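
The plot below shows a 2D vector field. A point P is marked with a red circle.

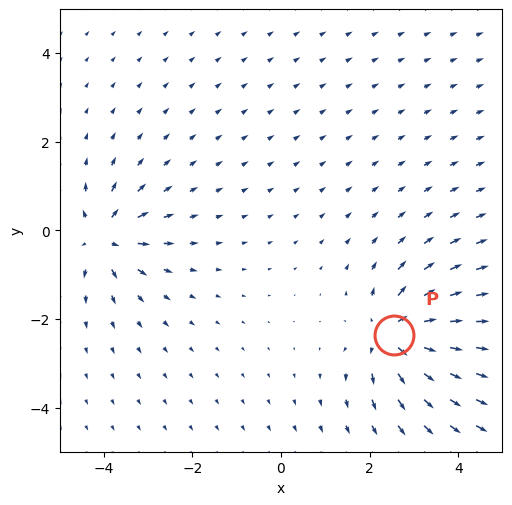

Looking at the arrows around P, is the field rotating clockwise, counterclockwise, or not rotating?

not rotating

Near P at (2.6, -2.4) the arrows show no circulation. The curl there is ≈0.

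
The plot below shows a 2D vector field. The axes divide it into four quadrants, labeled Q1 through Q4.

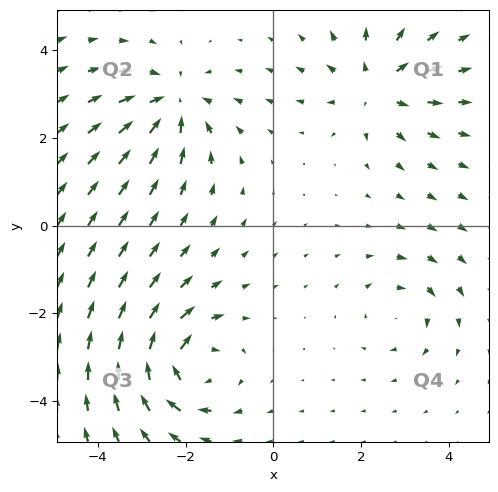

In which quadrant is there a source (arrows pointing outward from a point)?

Q1

The source sits at approximately (2.4, 3.2), which lies in quadrant Q1. The divergence there is about +4, positive as expected for a source.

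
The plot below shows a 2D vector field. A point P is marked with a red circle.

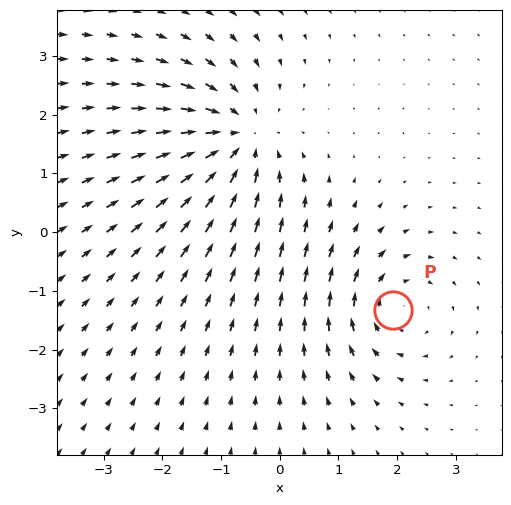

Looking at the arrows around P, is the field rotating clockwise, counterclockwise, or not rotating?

Near P at (1.9, -1.3) the arrows circulate clockwise. The curl (z-component) there is about -4; negative curl means clockwise rotation.

clockwise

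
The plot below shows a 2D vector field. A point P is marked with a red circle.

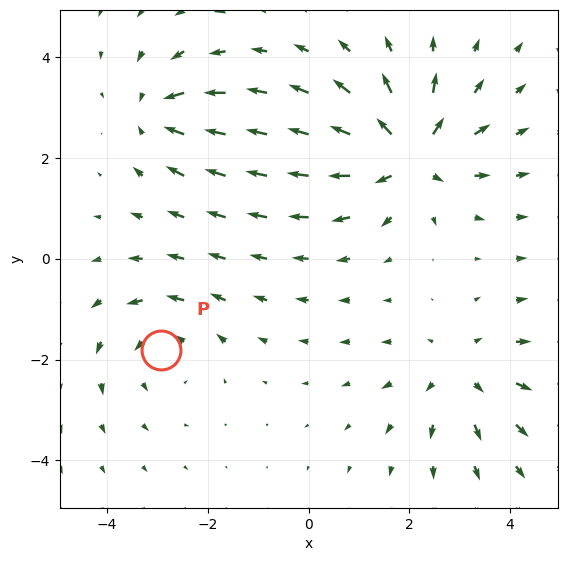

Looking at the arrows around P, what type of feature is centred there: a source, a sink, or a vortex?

At P (-2.9, -1.8) the arrows circulate counterclockwise. Divergence ≈0, curl about +3 — near-zero divergence with nonzero curl is a vortex.

vortex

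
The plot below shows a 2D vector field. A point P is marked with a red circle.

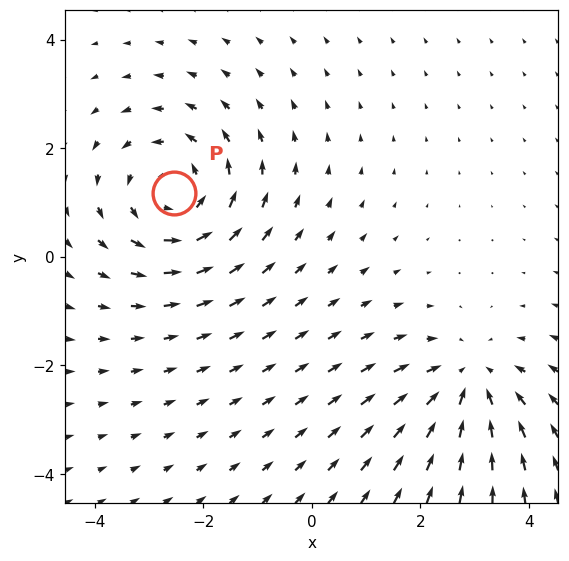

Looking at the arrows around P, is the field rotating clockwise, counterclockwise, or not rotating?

counterclockwise

Near P at (-2.5, 1.2) the arrows circulate counterclockwise. The curl (z-component) there is about +3; positive curl means counterclockwise rotation.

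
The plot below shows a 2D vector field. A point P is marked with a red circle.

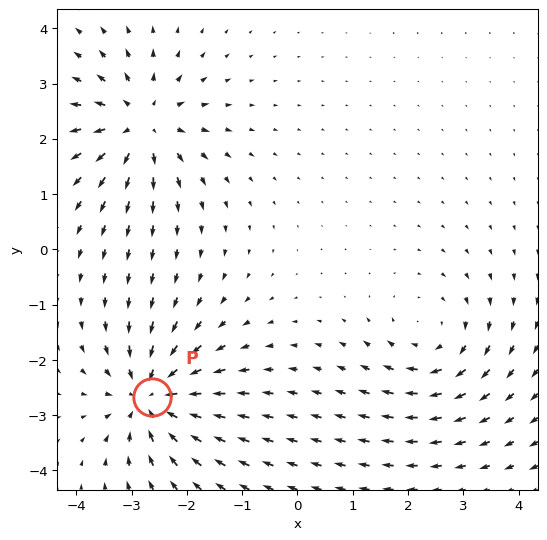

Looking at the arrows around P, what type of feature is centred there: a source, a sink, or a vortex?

sink

At P (-2.6, -2.7) the arrows converge inward. Divergence about -6, curl ≈0 — negative divergence with near-zero curl is a sink.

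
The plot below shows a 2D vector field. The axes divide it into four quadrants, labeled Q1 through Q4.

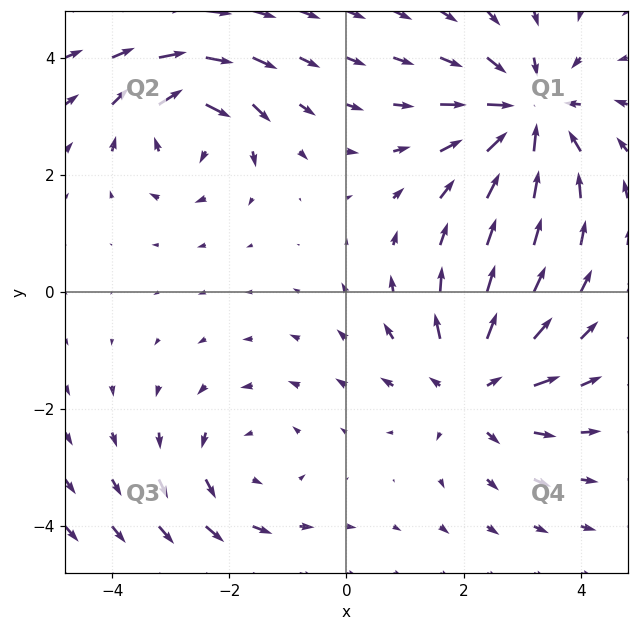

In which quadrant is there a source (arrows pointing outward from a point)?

The source sits at approximately (2.2, -1.6), which lies in quadrant Q4. The divergence there is about +4, positive as expected for a source.

Q4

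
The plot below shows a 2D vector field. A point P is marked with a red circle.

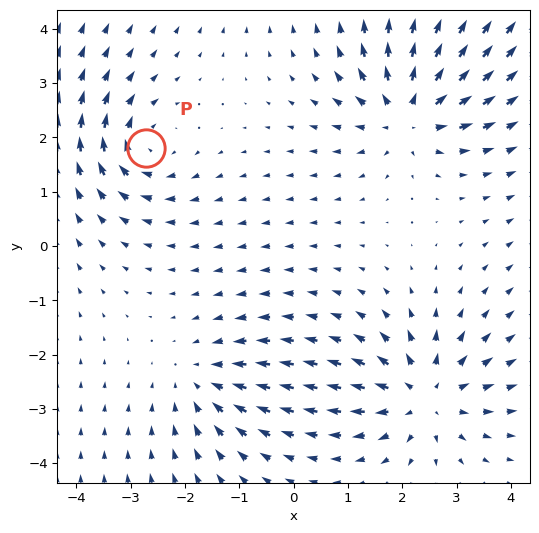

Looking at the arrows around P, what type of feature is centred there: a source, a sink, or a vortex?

vortex

At P (-2.7, 1.8) the arrows circulate clockwise. Divergence ≈0, curl about -4 — near-zero divergence with nonzero curl is a vortex.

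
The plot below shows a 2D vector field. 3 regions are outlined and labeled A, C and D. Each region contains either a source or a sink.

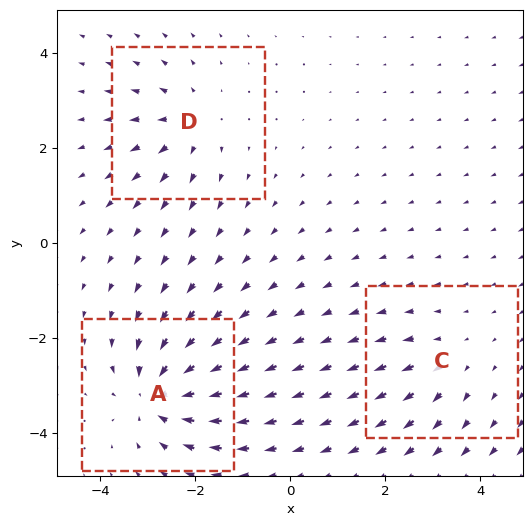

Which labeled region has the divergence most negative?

A

Divergence at each region's feature centre — A: about -6, C: about +2, D: about +4. Region A is most negative.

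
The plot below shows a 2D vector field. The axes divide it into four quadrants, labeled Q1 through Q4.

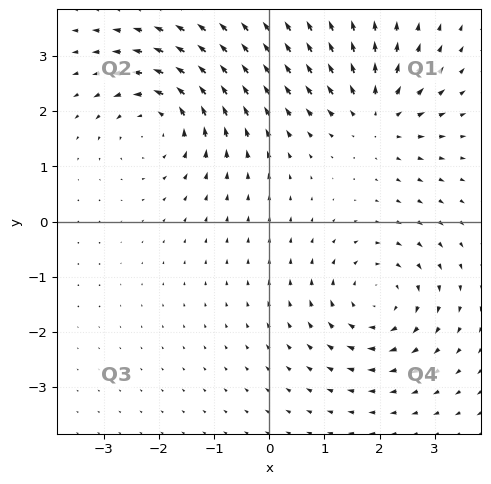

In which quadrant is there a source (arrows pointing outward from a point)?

The source sits at approximately (1.9, 1.9), which lies in quadrant Q1. The divergence there is about +5, positive as expected for a source.

Q1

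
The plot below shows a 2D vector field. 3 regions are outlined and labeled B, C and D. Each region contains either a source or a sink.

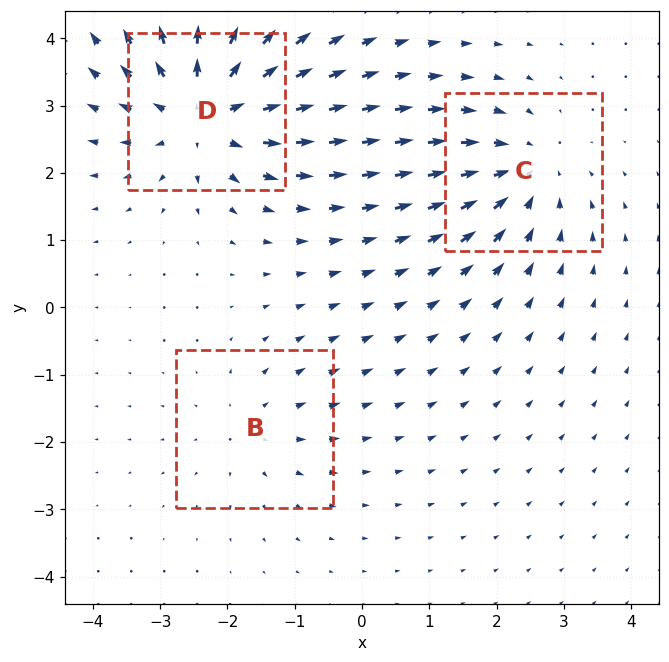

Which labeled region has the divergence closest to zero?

B

Divergence at each region's feature centre — B: about +2, C: about -3, D: about +5. Region B is closest to zero.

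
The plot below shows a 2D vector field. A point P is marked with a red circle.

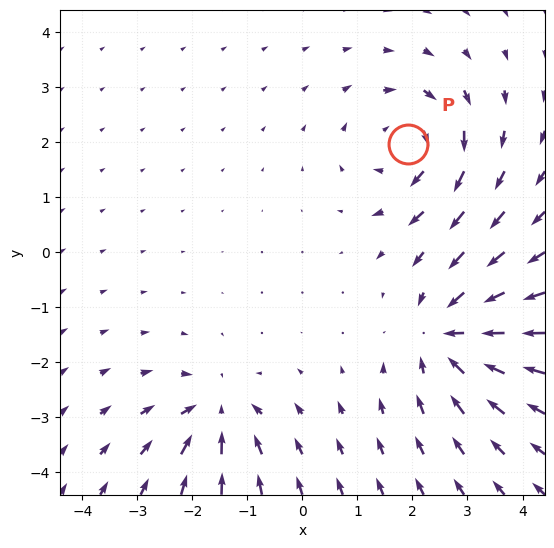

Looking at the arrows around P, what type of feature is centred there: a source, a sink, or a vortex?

vortex

At P (1.9, 2.0) the arrows circulate clockwise. Divergence ≈0, curl about -4 — near-zero divergence with nonzero curl is a vortex.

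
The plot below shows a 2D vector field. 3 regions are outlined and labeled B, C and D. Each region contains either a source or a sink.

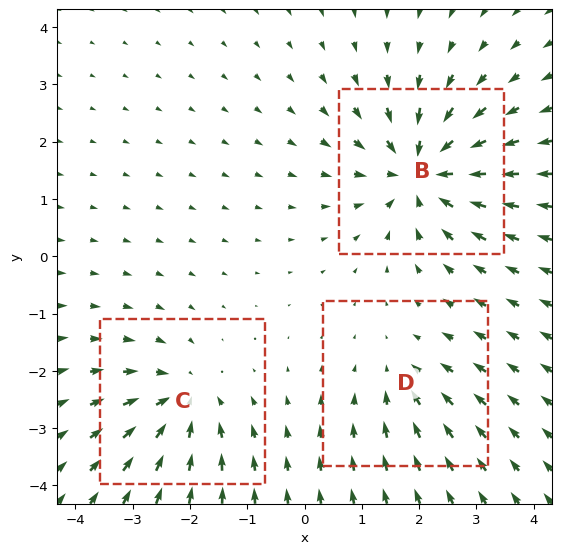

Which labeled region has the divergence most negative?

Divergence at each region's feature centre — B: about -5, C: about -4, D: about -2. Region B is most negative.

B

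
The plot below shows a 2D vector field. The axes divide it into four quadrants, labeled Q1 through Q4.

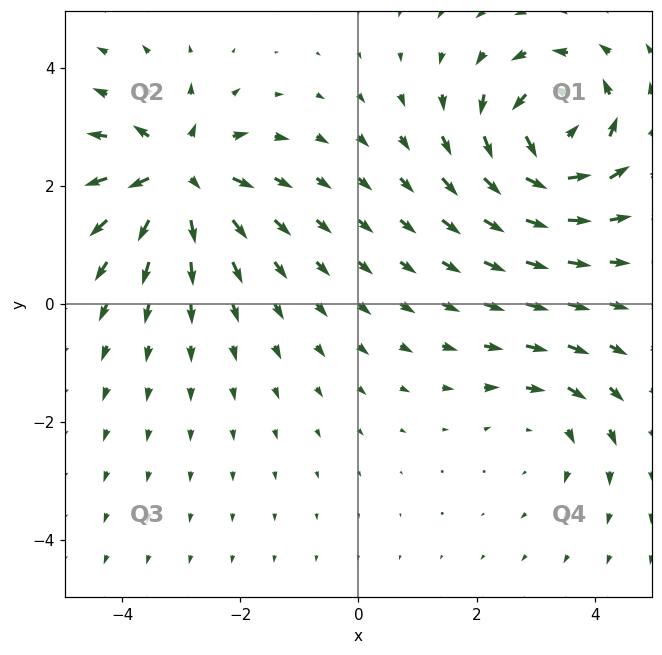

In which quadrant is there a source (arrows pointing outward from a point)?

Q2

The source sits at approximately (-3.1, 2.2), which lies in quadrant Q2. The divergence there is about +6, positive as expected for a source.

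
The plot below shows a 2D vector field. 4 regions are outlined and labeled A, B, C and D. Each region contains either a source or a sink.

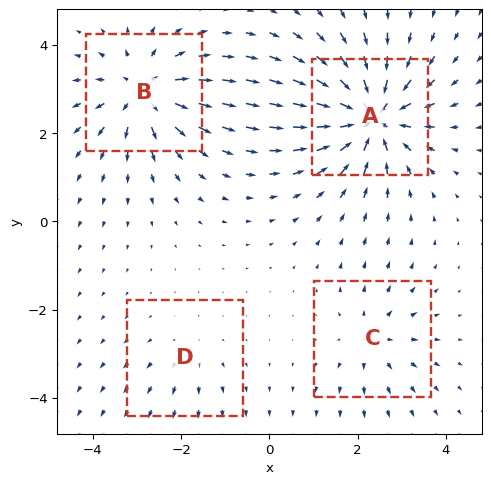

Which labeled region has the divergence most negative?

A

Divergence at each region's feature centre — A: about -8, B: about +6, C: about +4, D: about +2. Region A is most negative.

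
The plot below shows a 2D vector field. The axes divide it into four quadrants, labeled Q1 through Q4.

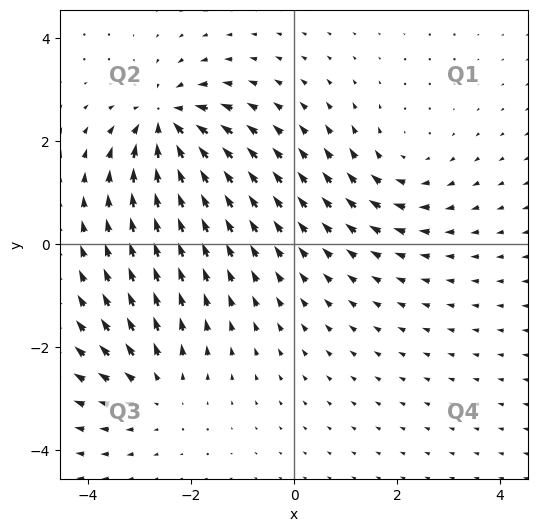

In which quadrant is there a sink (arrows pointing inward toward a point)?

The sink sits at approximately (-2.5, 2.4), which lies in quadrant Q2. The divergence there is about -6, negative as expected for a sink.

Q2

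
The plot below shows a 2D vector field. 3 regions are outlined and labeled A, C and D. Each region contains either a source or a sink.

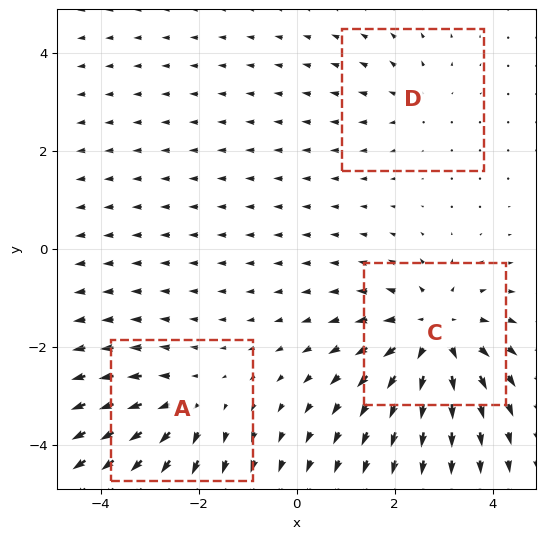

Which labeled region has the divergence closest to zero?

Divergence at each region's feature centre — A: about +3, C: about +4, D: about +2. Region D is closest to zero.

D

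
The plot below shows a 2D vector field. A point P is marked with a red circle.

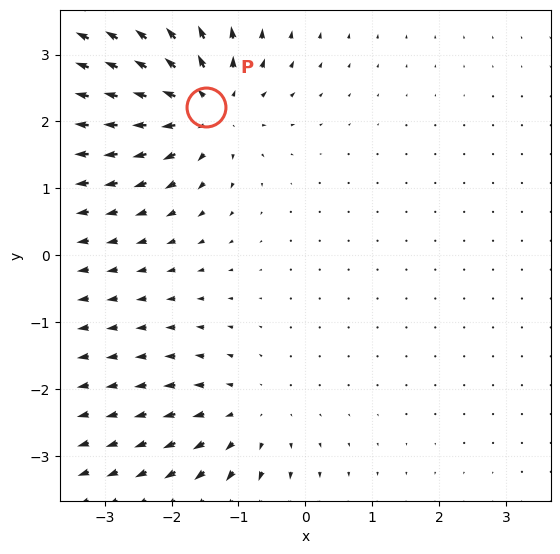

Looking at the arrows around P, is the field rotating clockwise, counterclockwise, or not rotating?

Near P at (-1.5, 2.2) the arrows show no circulation. The curl there is ≈0.

not rotating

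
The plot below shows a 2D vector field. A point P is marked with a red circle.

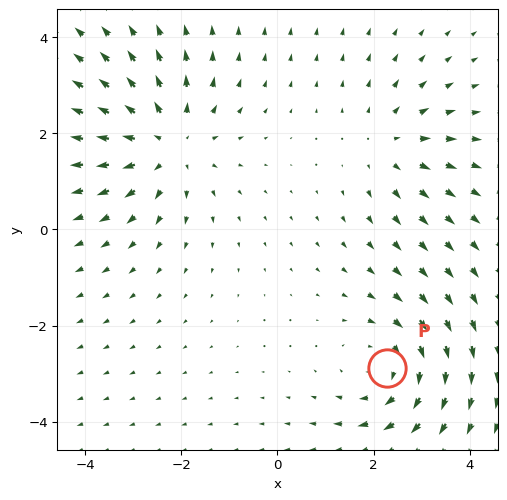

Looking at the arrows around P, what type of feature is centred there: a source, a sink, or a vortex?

vortex

At P (2.3, -2.9) the arrows circulate clockwise. Divergence ≈0, curl about -3 — near-zero divergence with nonzero curl is a vortex.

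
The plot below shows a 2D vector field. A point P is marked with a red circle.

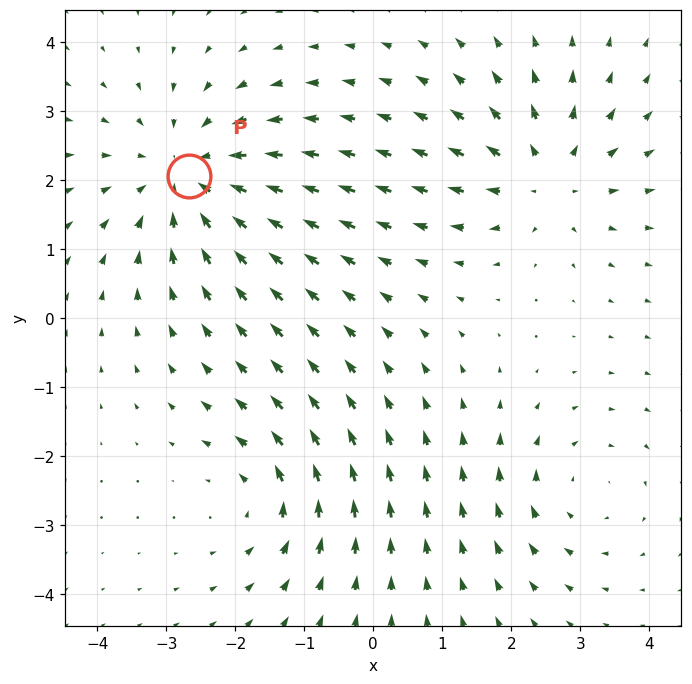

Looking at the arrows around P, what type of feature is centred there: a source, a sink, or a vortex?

At P (-2.7, 2.1) the arrows converge inward. Divergence about -4, curl ≈0 — negative divergence with near-zero curl is a sink.

sink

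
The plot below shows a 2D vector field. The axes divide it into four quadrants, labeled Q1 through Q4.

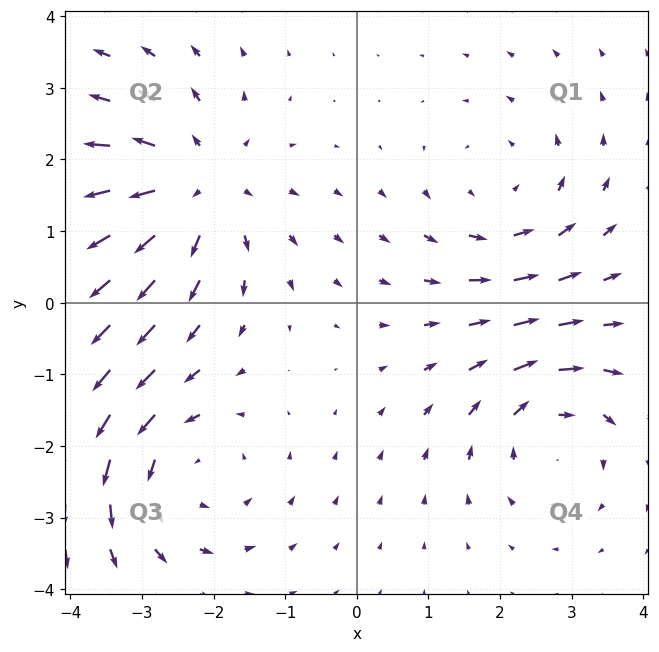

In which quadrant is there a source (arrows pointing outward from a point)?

Q2

The source sits at approximately (-2.3, 1.6), which lies in quadrant Q2. The divergence there is about +4, positive as expected for a source.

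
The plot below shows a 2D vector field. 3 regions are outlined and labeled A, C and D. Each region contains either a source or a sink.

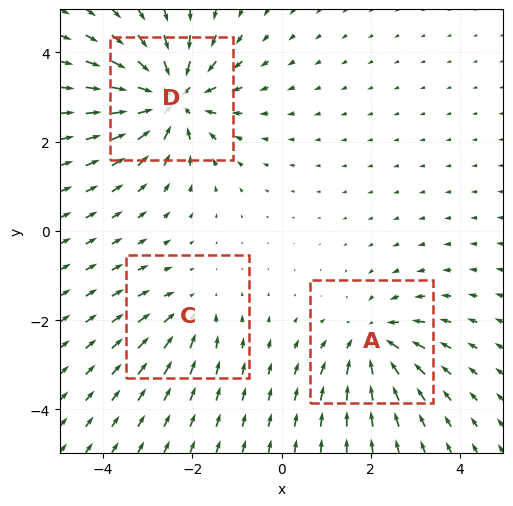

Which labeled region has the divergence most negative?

D

Divergence at each region's feature centre — A: about -4, C: about -2, D: about -6. Region D is most negative.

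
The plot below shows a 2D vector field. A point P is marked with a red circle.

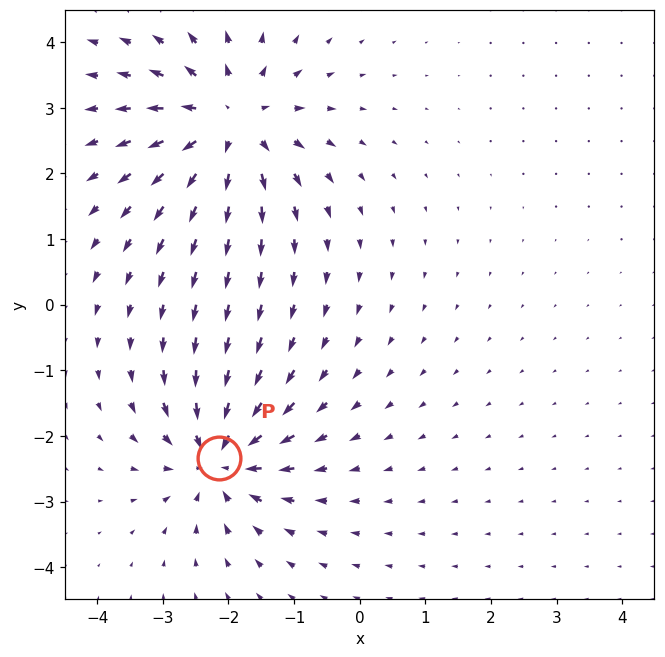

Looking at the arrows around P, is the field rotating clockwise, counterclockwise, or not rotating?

not rotating

Near P at (-2.1, -2.3) the arrows show no circulation. The curl there is ≈0.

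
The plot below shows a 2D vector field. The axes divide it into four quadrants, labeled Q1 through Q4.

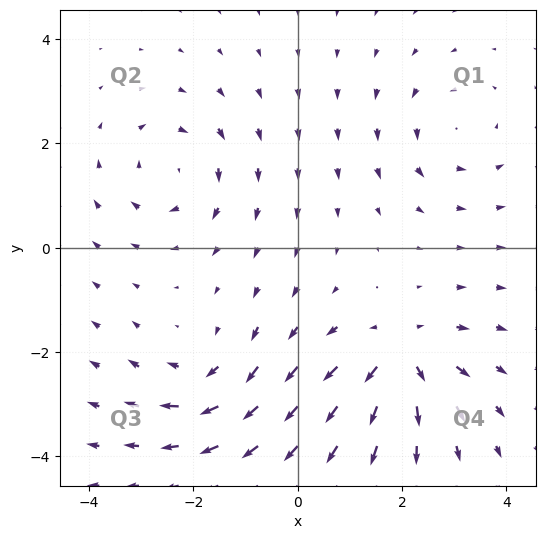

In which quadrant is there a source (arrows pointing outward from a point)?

Q4

The source sits at approximately (2.0, -2.1), which lies in quadrant Q4. The divergence there is about +6, positive as expected for a source.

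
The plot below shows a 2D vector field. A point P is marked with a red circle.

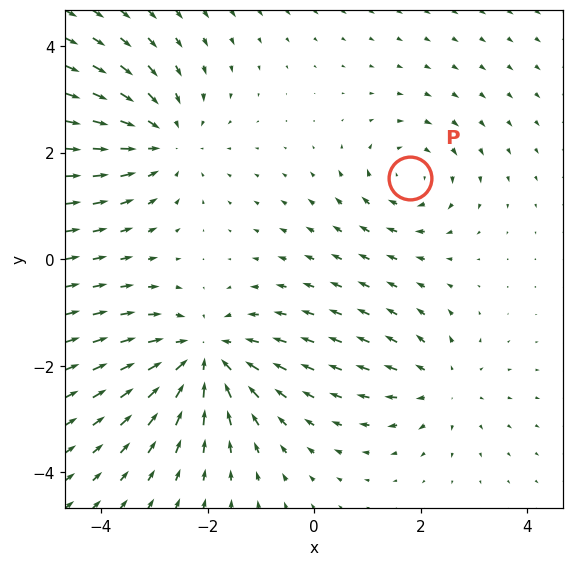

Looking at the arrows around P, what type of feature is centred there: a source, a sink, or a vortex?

vortex

At P (1.8, 1.5) the arrows circulate clockwise. Divergence ≈0, curl about -3 — near-zero divergence with nonzero curl is a vortex.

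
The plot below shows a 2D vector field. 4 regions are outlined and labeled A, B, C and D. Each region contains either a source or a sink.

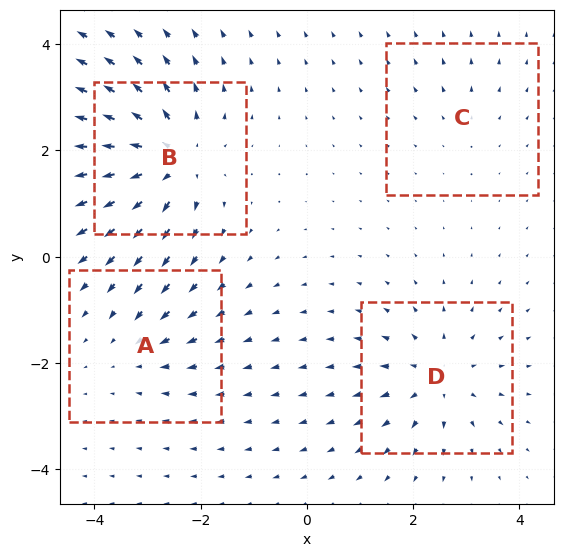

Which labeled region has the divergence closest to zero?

Divergence at each region's feature centre — A: about -3, B: about +7, C: about +2, D: about +5. Region C is closest to zero.

C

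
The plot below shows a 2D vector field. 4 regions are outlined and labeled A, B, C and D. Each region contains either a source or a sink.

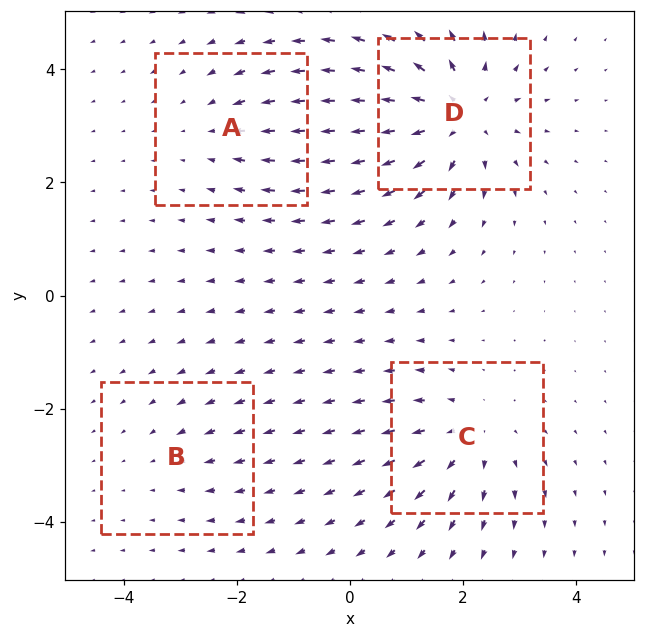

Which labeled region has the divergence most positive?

Divergence at each region's feature centre — A: about -3, B: about -2, C: about +4, D: about +7. Region D is most positive.

D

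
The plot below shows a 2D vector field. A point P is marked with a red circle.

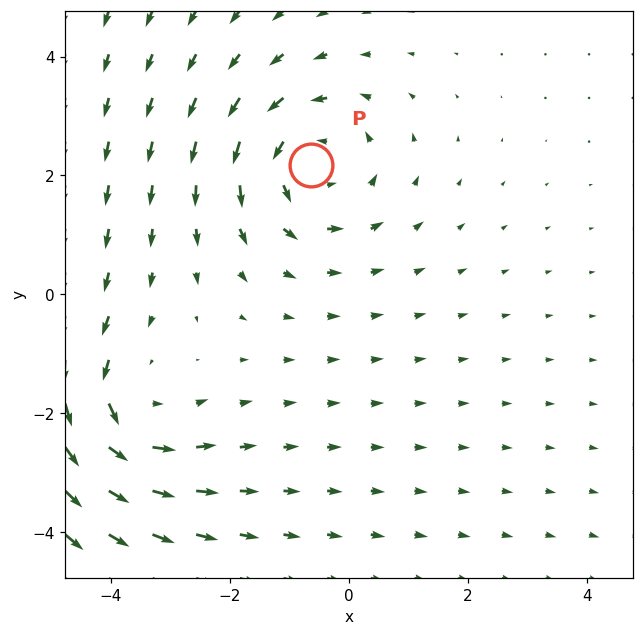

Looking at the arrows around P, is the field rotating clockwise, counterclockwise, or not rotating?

Near P at (-0.6, 2.2) the arrows circulate counterclockwise. The curl (z-component) there is about +3; positive curl means counterclockwise rotation.

counterclockwise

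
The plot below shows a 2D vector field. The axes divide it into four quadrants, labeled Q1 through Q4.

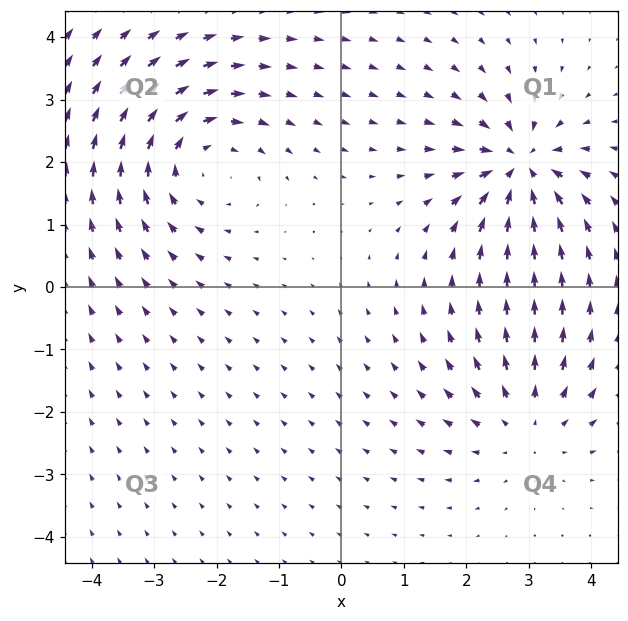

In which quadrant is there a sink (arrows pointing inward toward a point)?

The sink sits at approximately (2.9, 1.9), which lies in quadrant Q1. The divergence there is about -6, negative as expected for a sink.

Q1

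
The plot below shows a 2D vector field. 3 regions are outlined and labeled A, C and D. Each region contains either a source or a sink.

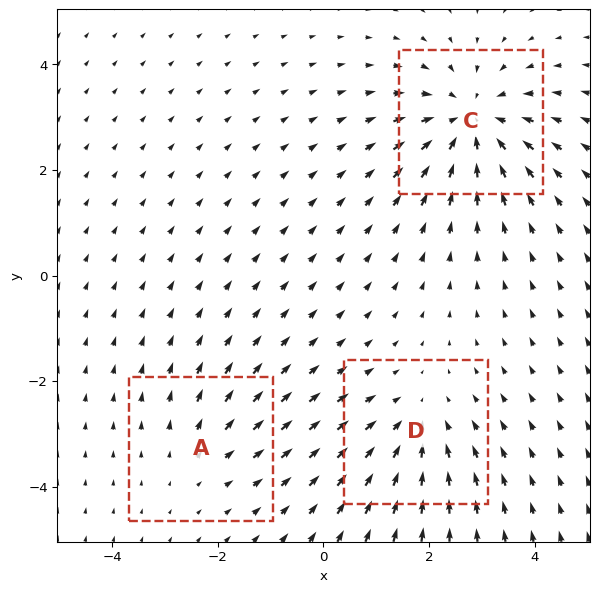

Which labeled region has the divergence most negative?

Divergence at each region's feature centre — A: about +2, C: about -4, D: about -3. Region C is most negative.

C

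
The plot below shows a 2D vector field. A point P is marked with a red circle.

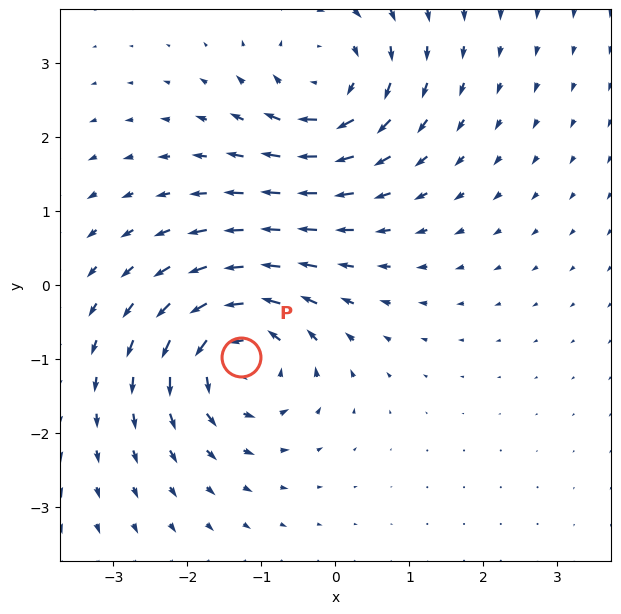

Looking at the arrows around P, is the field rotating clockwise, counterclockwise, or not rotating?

Near P at (-1.3, -1.0) the arrows circulate counterclockwise. The curl (z-component) there is about +6; positive curl means counterclockwise rotation.

counterclockwise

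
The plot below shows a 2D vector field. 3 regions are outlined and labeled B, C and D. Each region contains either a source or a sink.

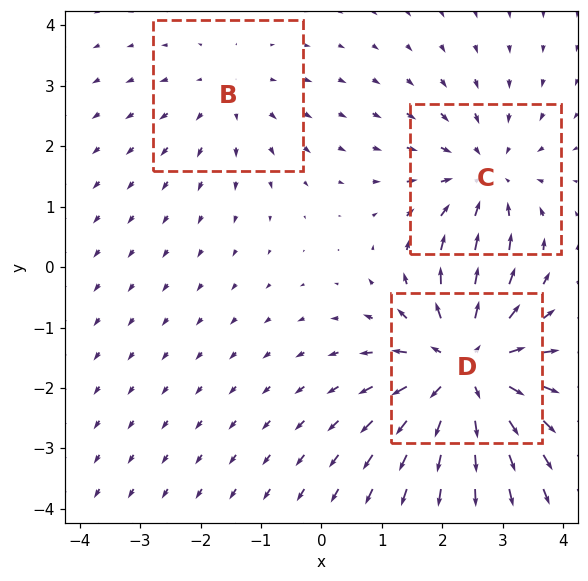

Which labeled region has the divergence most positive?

D

Divergence at each region's feature centre — B: about +2, C: about -3, D: about +4. Region D is most positive.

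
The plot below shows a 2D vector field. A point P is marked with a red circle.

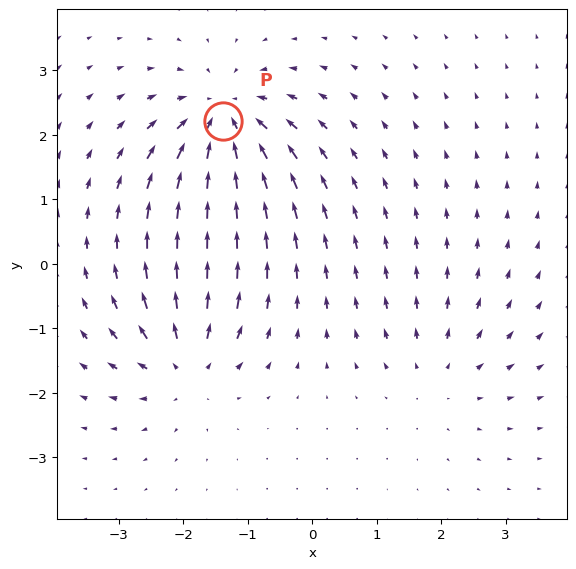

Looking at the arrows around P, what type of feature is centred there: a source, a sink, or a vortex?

At P (-1.4, 2.2) the arrows converge inward. Divergence about -6, curl ≈0 — negative divergence with near-zero curl is a sink.

sink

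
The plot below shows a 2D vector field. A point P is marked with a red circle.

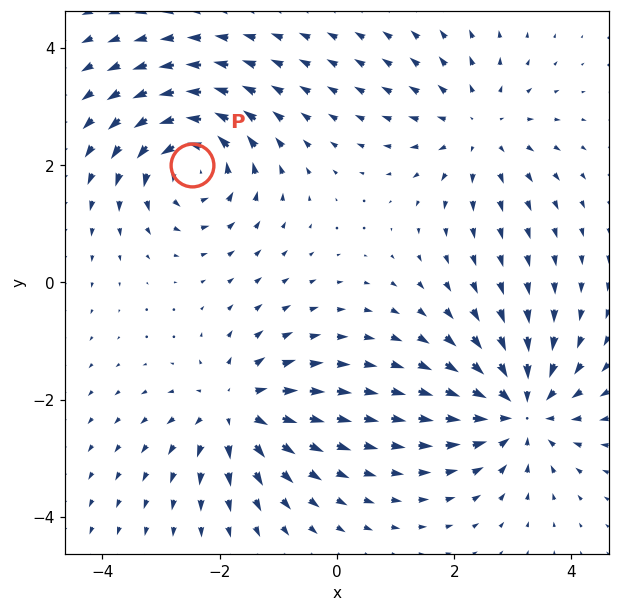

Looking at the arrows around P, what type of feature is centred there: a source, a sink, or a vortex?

vortex

At P (-2.5, 2.0) the arrows circulate counterclockwise. Divergence ≈0, curl about +5 — near-zero divergence with nonzero curl is a vortex.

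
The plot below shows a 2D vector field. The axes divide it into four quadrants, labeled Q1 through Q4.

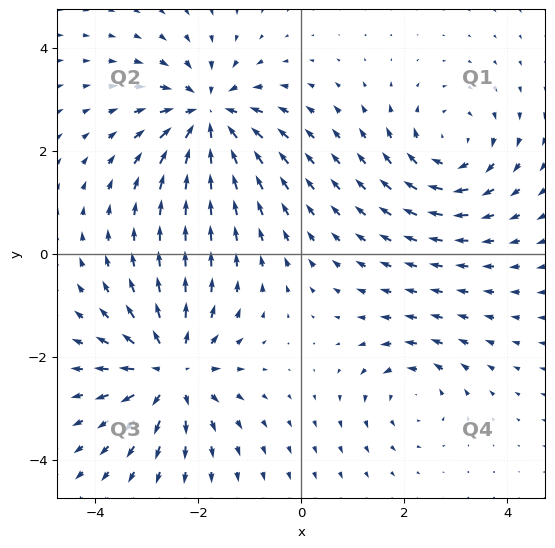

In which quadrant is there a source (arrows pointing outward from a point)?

The source sits at approximately (-2.5, -2.3), which lies in quadrant Q3. The divergence there is about +5, positive as expected for a source.

Q3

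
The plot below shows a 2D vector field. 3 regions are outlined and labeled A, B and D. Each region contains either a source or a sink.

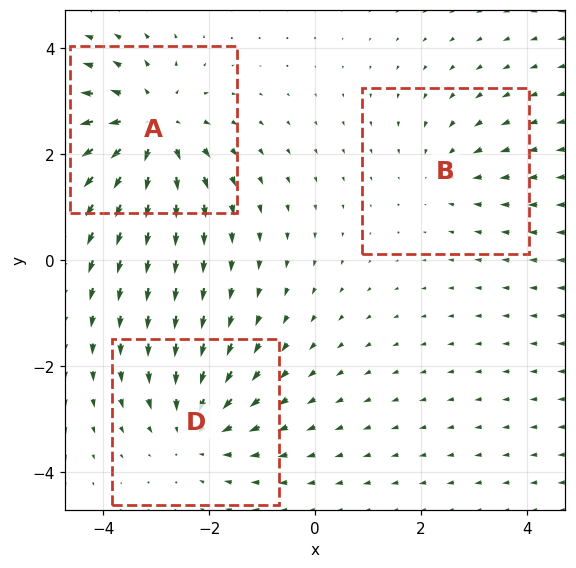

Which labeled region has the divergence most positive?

A

Divergence at each region's feature centre — A: about +4, B: about -2, D: about -3. Region A is most positive.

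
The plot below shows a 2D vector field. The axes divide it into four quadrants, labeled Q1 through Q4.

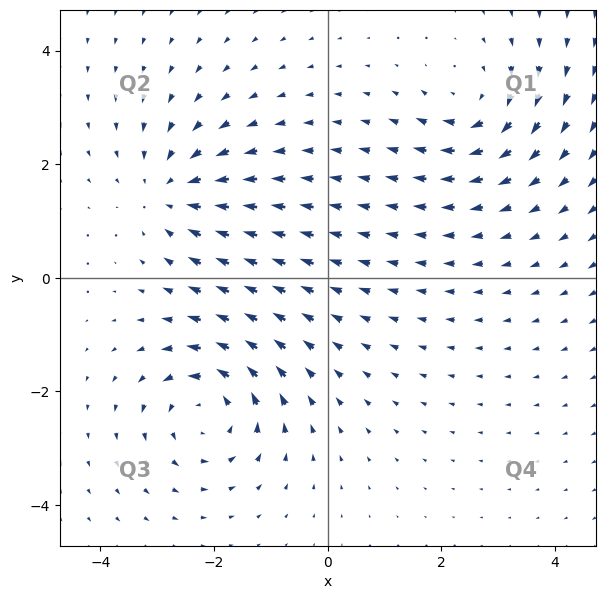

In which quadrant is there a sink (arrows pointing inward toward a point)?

The sink sits at approximately (-2.7, 1.5), which lies in quadrant Q2. The divergence there is about -4, negative as expected for a sink.

Q2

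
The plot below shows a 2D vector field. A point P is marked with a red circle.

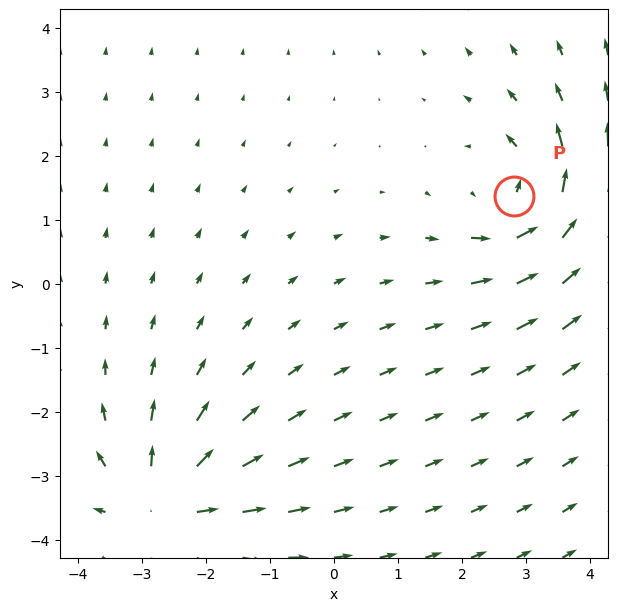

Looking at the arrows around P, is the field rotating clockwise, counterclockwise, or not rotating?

Near P at (2.8, 1.4) the arrows circulate counterclockwise. The curl (z-component) there is about +3; positive curl means counterclockwise rotation.

counterclockwise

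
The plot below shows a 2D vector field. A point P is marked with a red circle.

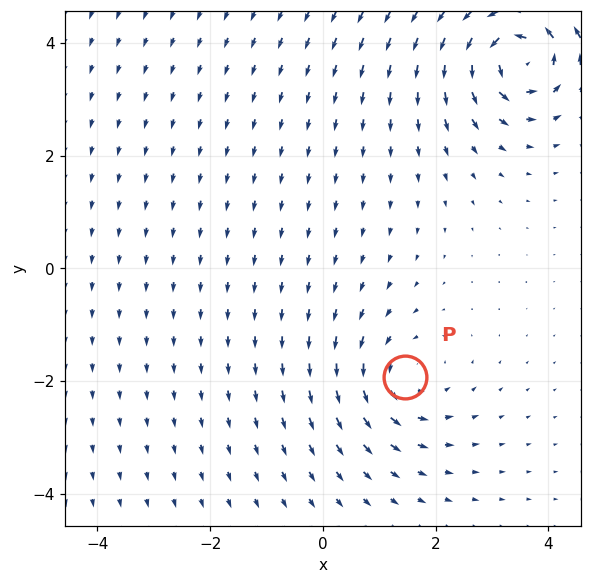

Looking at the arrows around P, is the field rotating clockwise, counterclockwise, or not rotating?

Near P at (1.5, -1.9) the arrows circulate counterclockwise. The curl (z-component) there is about +3; positive curl means counterclockwise rotation.

counterclockwise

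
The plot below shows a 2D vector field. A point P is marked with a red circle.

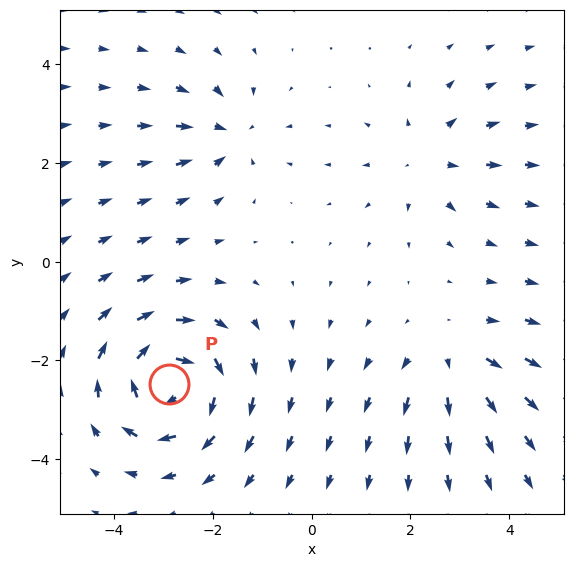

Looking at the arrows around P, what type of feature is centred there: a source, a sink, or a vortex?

At P (-2.9, -2.5) the arrows circulate clockwise. Divergence ≈0, curl about -7 — near-zero divergence with nonzero curl is a vortex.

vortex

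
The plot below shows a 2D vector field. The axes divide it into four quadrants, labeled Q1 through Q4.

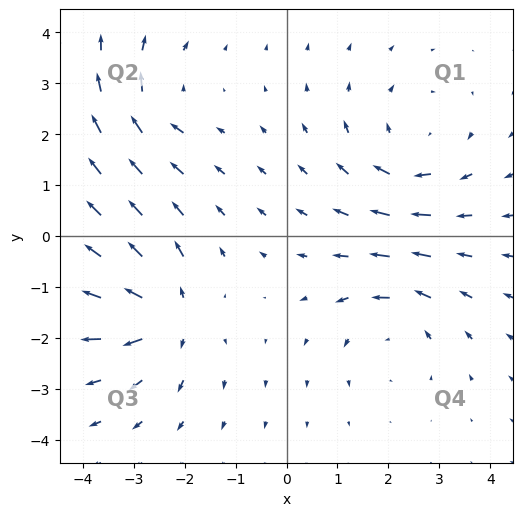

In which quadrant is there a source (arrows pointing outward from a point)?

Q3

The source sits at approximately (-2.3, -1.6), which lies in quadrant Q3. The divergence there is about +6, positive as expected for a source.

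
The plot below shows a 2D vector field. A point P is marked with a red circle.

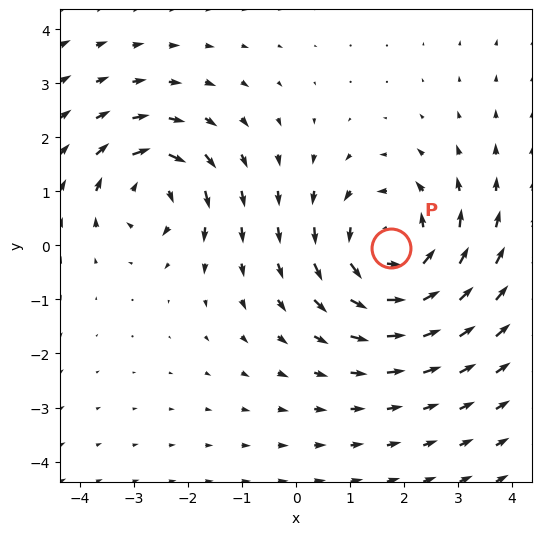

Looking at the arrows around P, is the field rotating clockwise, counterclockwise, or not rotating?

counterclockwise

Near P at (1.8, -0.1) the arrows circulate counterclockwise. The curl (z-component) there is about +4; positive curl means counterclockwise rotation.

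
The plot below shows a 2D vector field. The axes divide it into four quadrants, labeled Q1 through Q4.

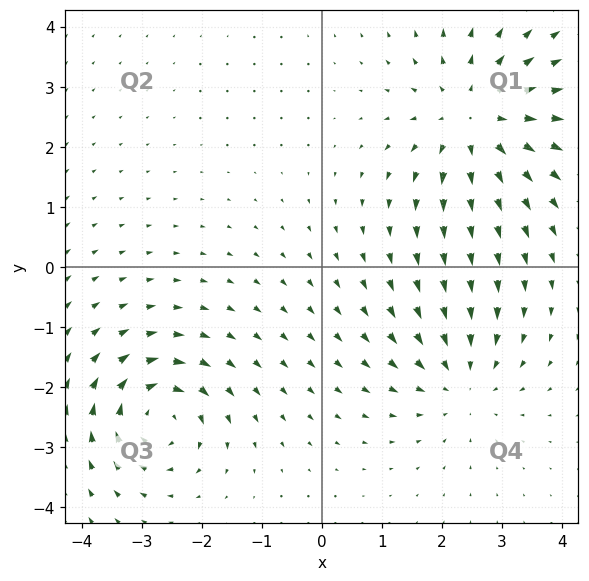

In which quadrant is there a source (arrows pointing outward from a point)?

Q1

The source sits at approximately (2.5, 2.5), which lies in quadrant Q1. The divergence there is about +4, positive as expected for a source.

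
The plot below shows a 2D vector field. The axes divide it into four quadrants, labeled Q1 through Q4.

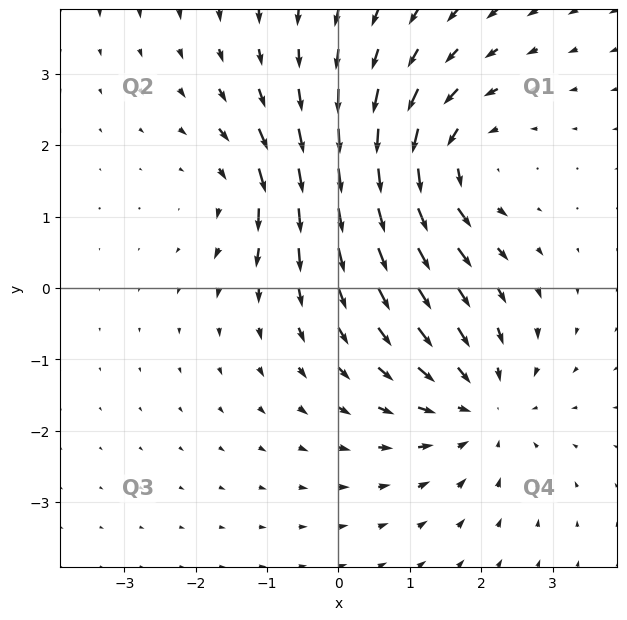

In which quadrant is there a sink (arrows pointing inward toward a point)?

Q4

The sink sits at approximately (2.0, -1.6), which lies in quadrant Q4. The divergence there is about -4, negative as expected for a sink.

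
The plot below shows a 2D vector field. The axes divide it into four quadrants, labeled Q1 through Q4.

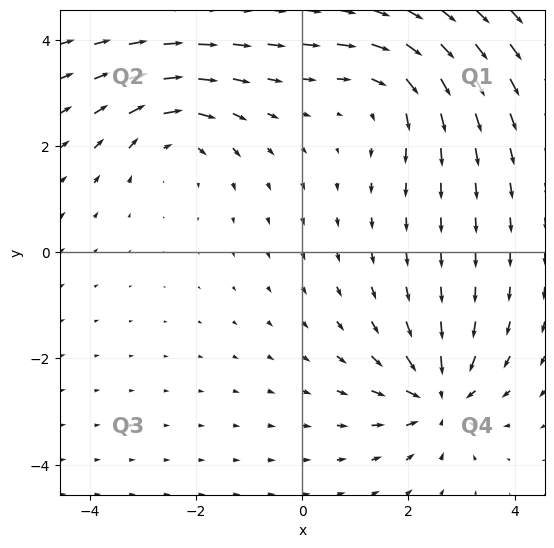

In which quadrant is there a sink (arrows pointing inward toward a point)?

Q4

The sink sits at approximately (2.6, -2.7), which lies in quadrant Q4. The divergence there is about -4, negative as expected for a sink.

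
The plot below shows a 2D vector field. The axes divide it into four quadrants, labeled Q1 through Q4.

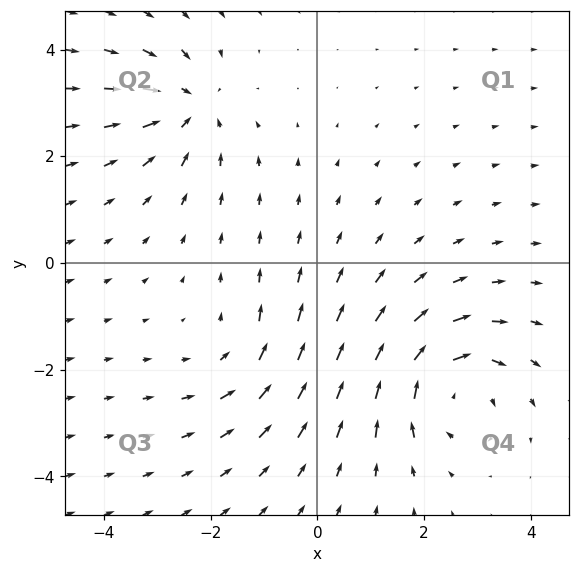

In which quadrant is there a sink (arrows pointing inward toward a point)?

Q2

The sink sits at approximately (-2.4, 2.9), which lies in quadrant Q2. The divergence there is about -4, negative as expected for a sink.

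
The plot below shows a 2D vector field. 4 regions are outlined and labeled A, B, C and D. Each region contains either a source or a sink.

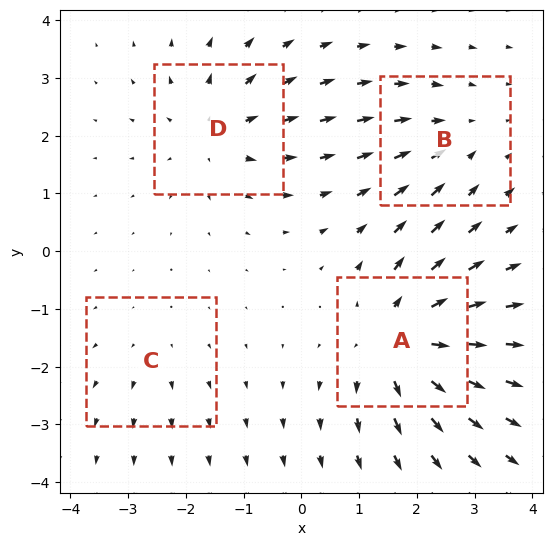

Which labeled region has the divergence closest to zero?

Divergence at each region's feature centre — A: about +7, B: about -3, C: about +2, D: about +4. Region C is closest to zero.

C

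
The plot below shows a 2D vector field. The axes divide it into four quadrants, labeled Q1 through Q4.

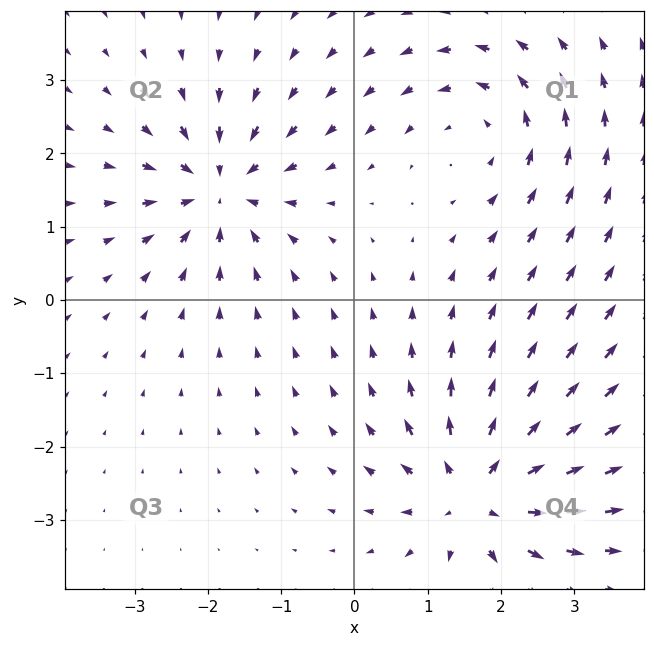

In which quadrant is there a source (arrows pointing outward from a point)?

The source sits at approximately (1.7, -2.6), which lies in quadrant Q4. The divergence there is about +5, positive as expected for a source.

Q4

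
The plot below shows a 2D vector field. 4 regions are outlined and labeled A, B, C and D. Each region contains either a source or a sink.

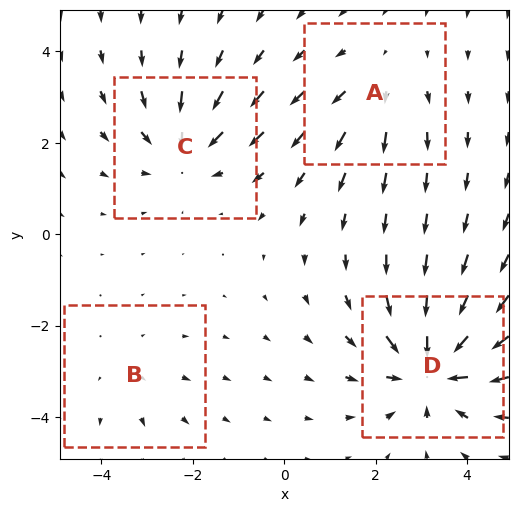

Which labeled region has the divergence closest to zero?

B

Divergence at each region's feature centre — A: about +3, B: about +2, C: about -4, D: about -7. Region B is closest to zero.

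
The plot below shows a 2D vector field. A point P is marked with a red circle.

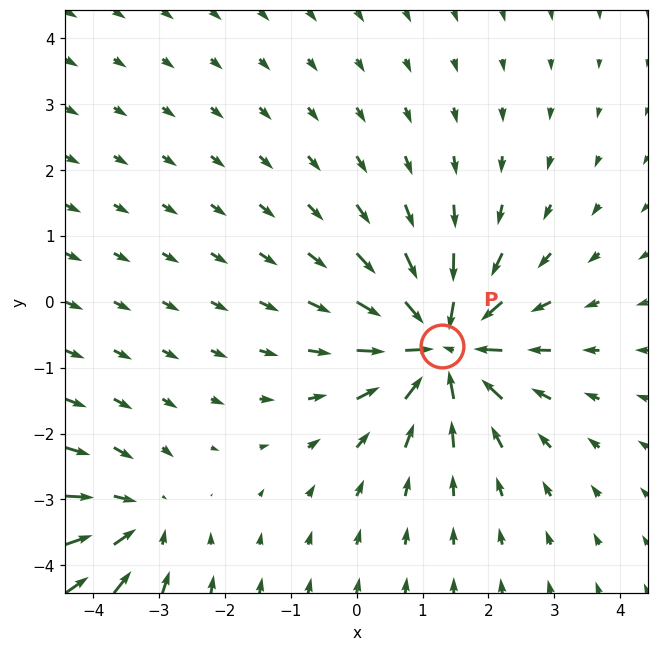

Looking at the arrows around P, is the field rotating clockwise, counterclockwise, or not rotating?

Near P at (1.3, -0.7) the arrows show no circulation. The curl there is ≈0.

not rotating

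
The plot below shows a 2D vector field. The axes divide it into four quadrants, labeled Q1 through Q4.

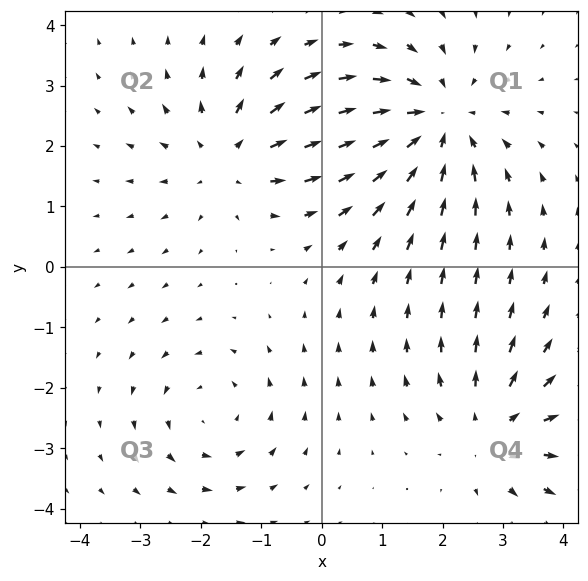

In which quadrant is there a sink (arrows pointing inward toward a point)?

Q1

The sink sits at approximately (1.9, 2.4), which lies in quadrant Q1. The divergence there is about -4, negative as expected for a sink.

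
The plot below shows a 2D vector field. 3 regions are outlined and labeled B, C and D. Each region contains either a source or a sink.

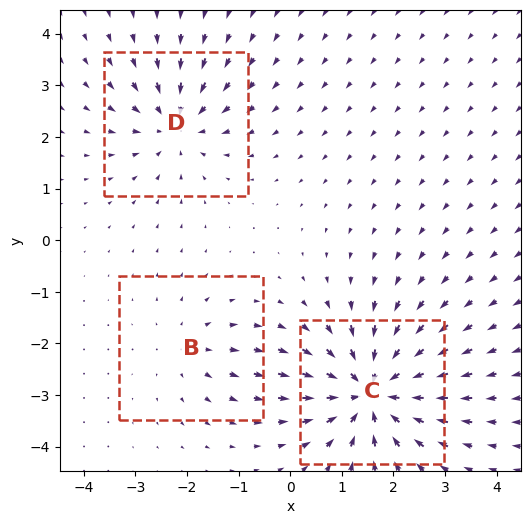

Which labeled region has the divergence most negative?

Divergence at each region's feature centre — B: about +2, C: about -6, D: about -4. Region C is most negative.

C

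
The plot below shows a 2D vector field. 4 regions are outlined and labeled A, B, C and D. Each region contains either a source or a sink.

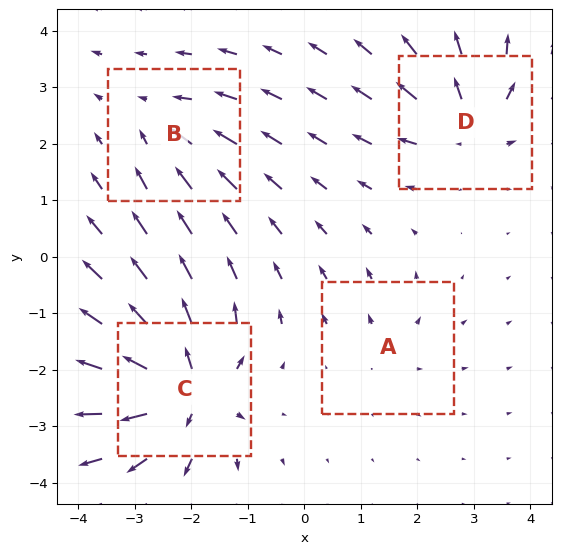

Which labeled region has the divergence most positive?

C

Divergence at each region's feature centre — A: about +2, B: about -4, C: about +9, D: about +6. Region C is most positive.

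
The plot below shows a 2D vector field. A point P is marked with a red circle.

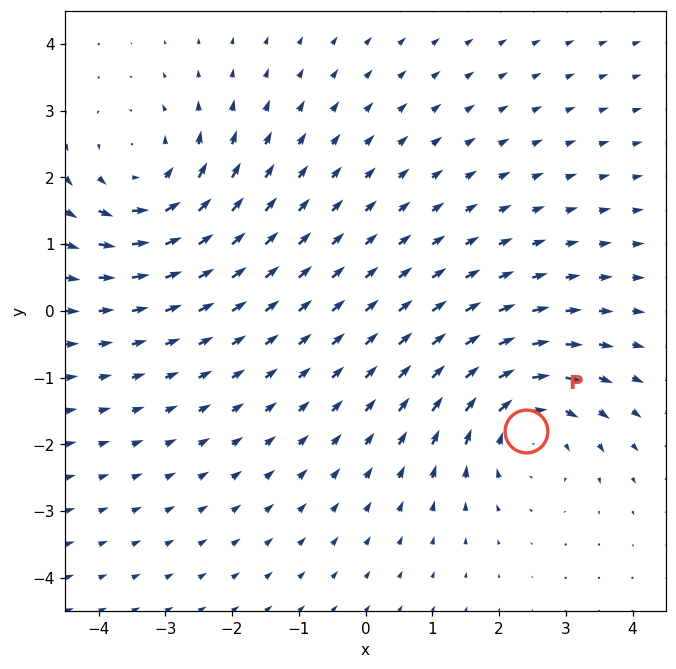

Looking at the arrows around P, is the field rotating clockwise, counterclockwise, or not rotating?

Near P at (2.4, -1.8) the arrows circulate clockwise. The curl (z-component) there is about -4; negative curl means clockwise rotation.

clockwise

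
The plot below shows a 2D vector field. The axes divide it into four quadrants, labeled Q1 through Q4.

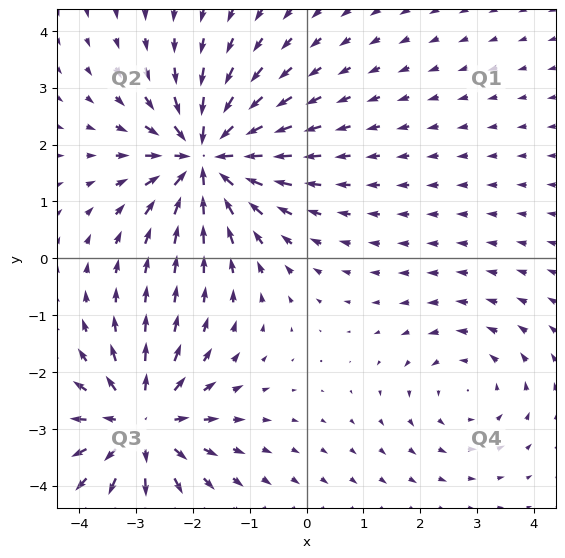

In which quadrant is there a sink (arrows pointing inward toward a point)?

The sink sits at approximately (-1.8, 1.8), which lies in quadrant Q2. The divergence there is about -6, negative as expected for a sink.

Q2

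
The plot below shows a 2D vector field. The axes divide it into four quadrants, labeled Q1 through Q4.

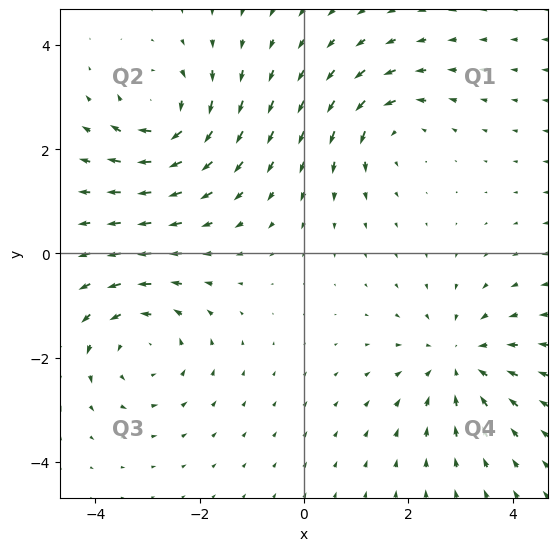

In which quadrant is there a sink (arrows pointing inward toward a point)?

The sink sits at approximately (3.0, -2.1), which lies in quadrant Q4. The divergence there is about -3, negative as expected for a sink.

Q4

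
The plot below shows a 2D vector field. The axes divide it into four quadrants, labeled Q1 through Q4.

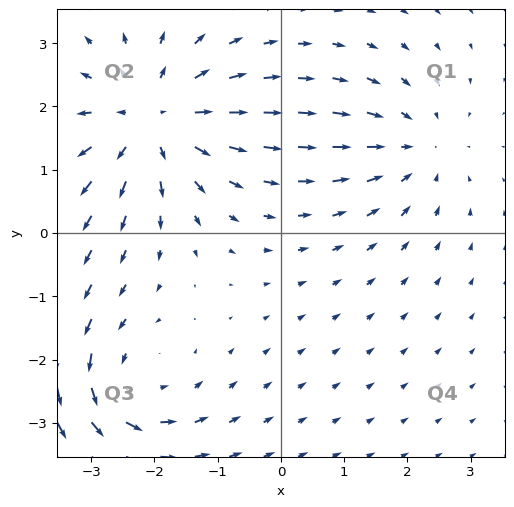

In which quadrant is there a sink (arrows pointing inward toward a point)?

Q1

The sink sits at approximately (2.1, 1.3), which lies in quadrant Q1. The divergence there is about -3, negative as expected for a sink.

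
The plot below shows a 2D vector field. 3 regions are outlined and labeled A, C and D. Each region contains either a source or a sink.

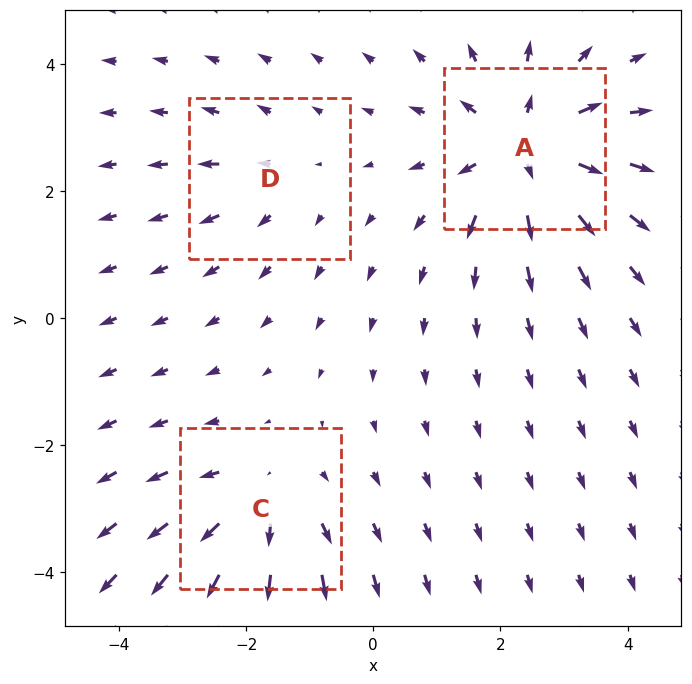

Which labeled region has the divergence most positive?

A

Divergence at each region's feature centre — A: about +5, C: about +3, D: about +2. Region A is most positive.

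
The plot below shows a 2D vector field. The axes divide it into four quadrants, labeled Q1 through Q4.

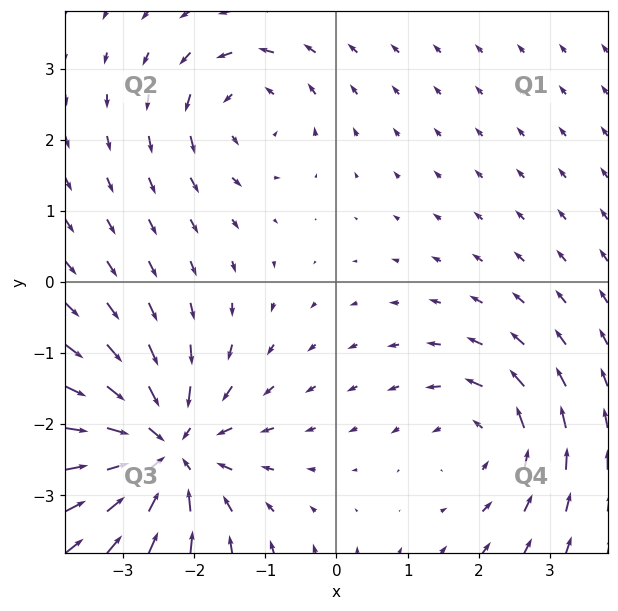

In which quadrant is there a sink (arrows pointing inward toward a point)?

The sink sits at approximately (-2.4, -2.4), which lies in quadrant Q3. The divergence there is about -5, negative as expected for a sink.

Q3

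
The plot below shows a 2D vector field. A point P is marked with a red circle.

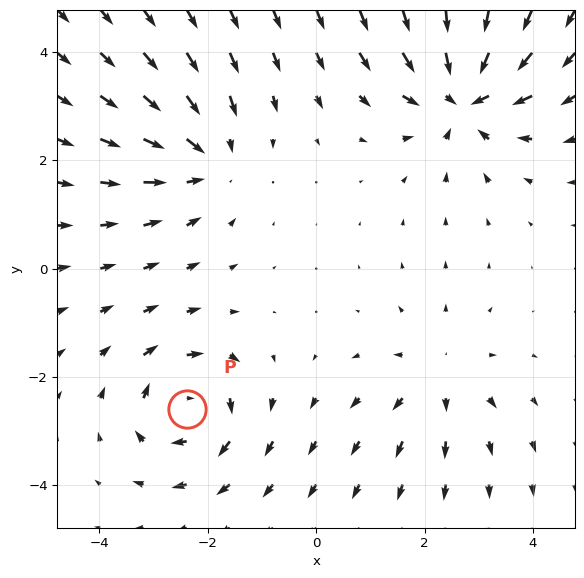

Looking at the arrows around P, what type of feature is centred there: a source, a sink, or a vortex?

At P (-2.4, -2.6) the arrows circulate clockwise. Divergence ≈0, curl about -5 — near-zero divergence with nonzero curl is a vortex.

vortex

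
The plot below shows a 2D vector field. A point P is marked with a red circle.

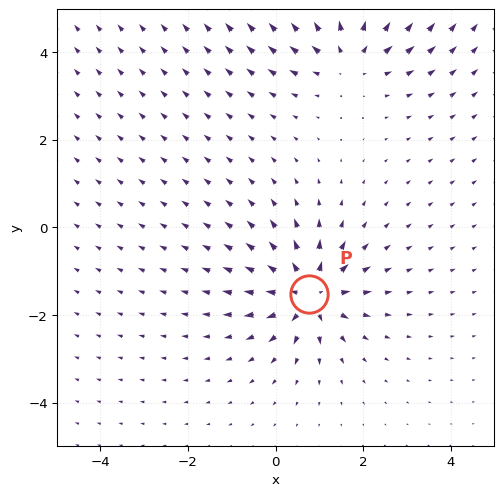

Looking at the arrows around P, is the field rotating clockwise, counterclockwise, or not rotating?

Near P at (0.8, -1.5) the arrows show no circulation. The curl there is ≈0.

not rotating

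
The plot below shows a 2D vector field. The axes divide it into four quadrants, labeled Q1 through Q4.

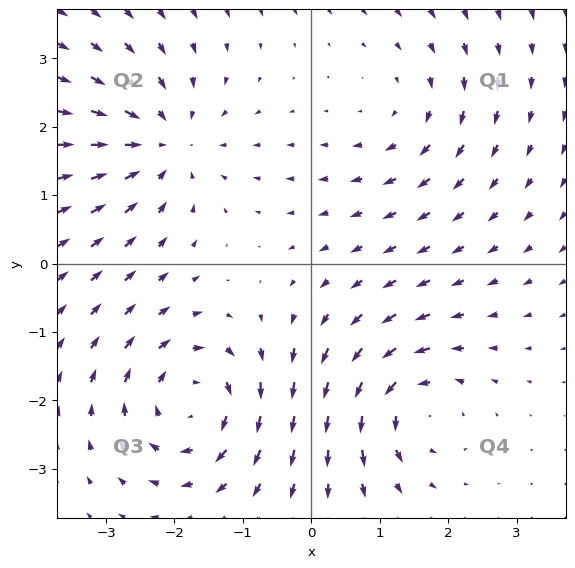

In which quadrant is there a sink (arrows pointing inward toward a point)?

Q2

The sink sits at approximately (-2.1, 1.7), which lies in quadrant Q2. The divergence there is about -4, negative as expected for a sink.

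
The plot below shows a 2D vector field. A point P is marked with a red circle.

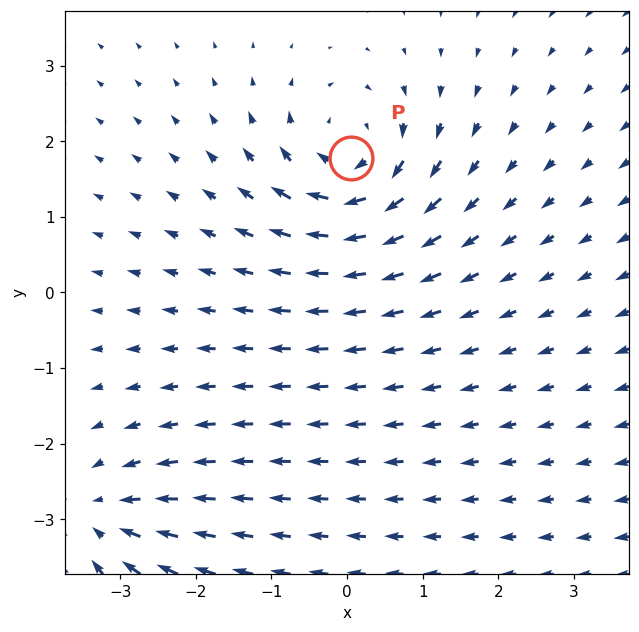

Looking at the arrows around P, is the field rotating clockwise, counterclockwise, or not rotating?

clockwise

Near P at (0.1, 1.8) the arrows circulate clockwise. The curl (z-component) there is about -5; negative curl means clockwise rotation.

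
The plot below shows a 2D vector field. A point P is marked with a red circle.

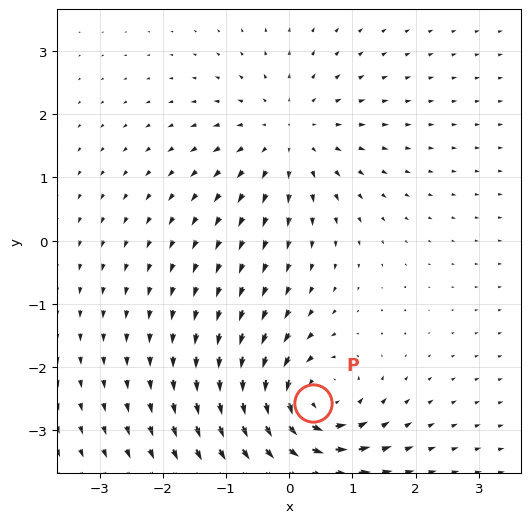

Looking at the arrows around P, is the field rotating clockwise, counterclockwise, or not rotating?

Near P at (0.4, -2.6) the arrows circulate counterclockwise. The curl (z-component) there is about +5; positive curl means counterclockwise rotation.

counterclockwise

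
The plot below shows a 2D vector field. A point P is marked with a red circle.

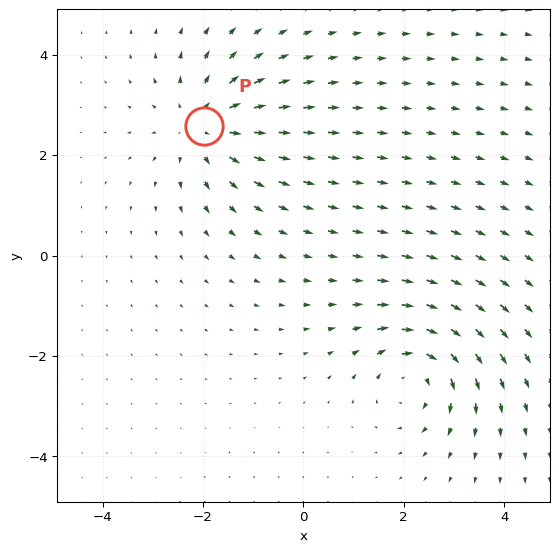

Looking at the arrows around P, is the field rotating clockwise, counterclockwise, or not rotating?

Near P at (-2.0, 2.6) the arrows show no circulation. The curl there is ≈0.

not rotating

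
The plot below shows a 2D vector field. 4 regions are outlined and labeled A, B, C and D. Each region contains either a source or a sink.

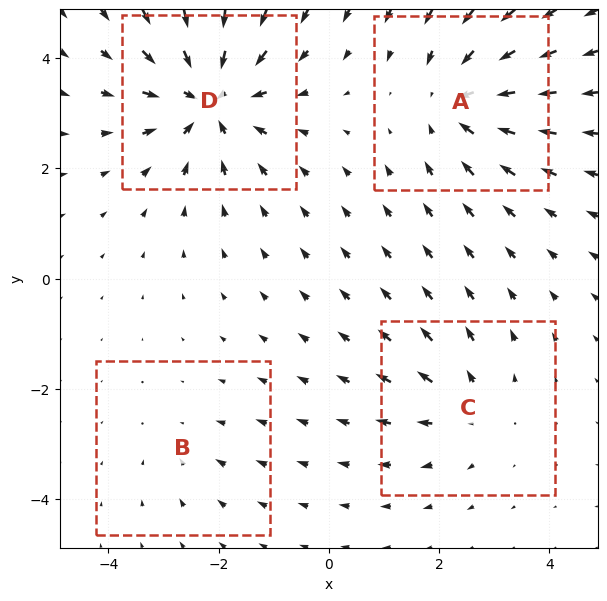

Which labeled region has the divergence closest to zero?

Divergence at each region's feature centre — A: about -5, B: about -2, C: about +3, D: about -7. Region B is closest to zero.

B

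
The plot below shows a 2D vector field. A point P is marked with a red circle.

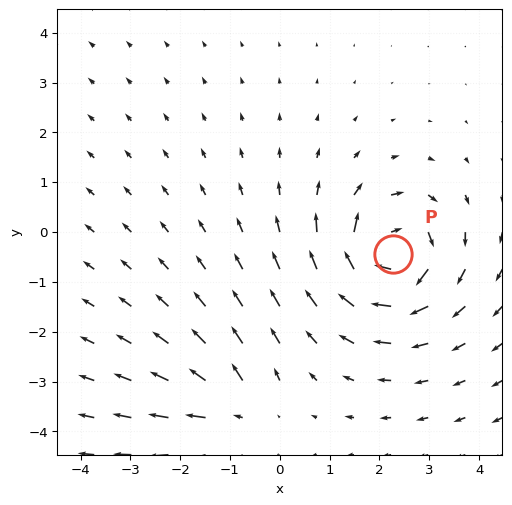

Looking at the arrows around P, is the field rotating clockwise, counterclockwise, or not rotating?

clockwise

Near P at (2.3, -0.4) the arrows circulate clockwise. The curl (z-component) there is about -6; negative curl means clockwise rotation.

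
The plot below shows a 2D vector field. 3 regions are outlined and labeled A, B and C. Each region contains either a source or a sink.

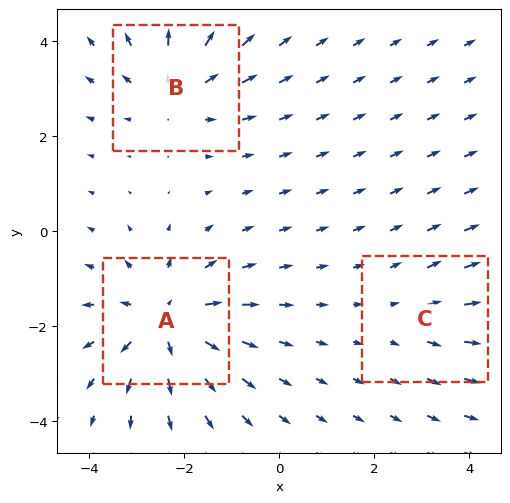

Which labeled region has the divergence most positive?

A

Divergence at each region's feature centre — A: about +4, B: about +3, C: about +2. Region A is most positive.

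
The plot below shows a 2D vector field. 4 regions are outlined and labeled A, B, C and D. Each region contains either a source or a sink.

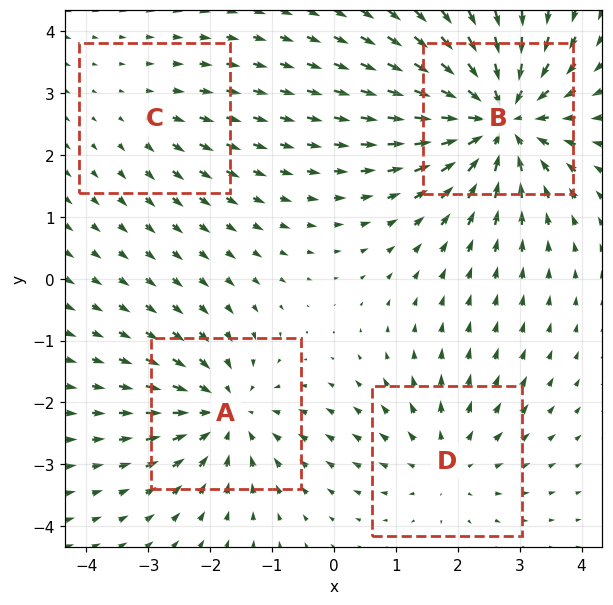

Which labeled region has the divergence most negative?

Divergence at each region's feature centre — A: about -5, B: about -7, C: about +2, D: about +4. Region B is most negative.

B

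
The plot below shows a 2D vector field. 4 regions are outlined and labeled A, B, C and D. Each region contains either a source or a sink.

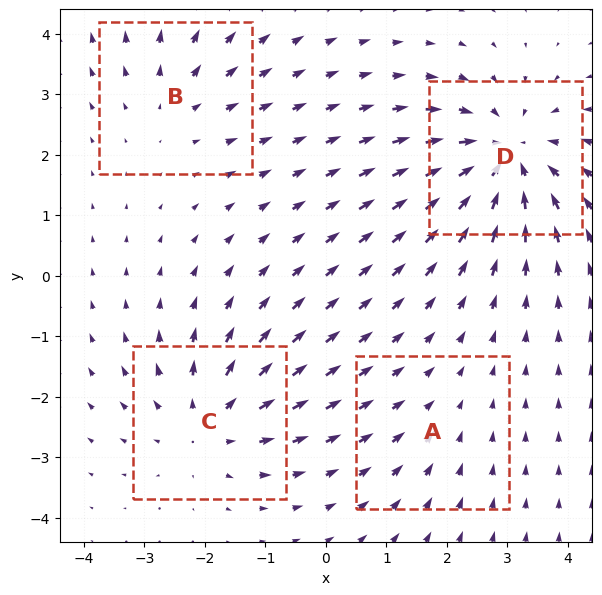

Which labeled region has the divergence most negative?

Divergence at each region's feature centre — A: about -2, B: about +3, C: about +5, D: about -6. Region D is most negative.

D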